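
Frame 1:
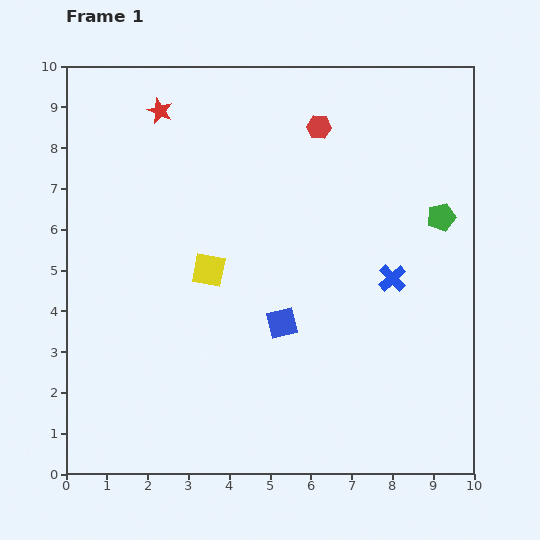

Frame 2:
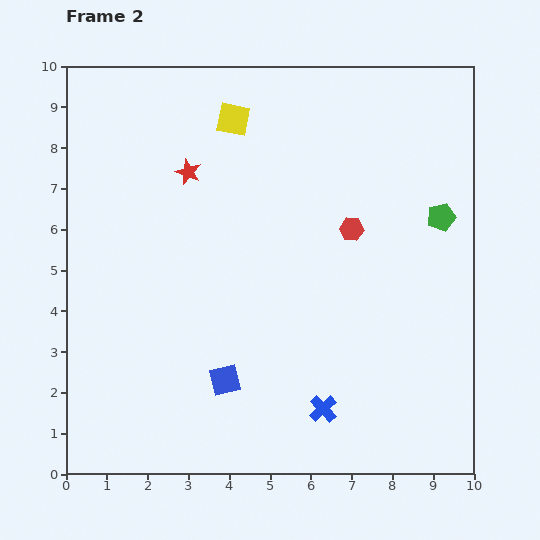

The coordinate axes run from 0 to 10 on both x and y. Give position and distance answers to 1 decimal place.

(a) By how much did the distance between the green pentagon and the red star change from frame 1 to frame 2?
-1.1

Distance in frame 1: 7.4. Distance in frame 2: 6.3.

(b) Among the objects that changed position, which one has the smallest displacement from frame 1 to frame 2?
the red star

(moved 1.7)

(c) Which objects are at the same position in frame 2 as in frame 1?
the green pentagon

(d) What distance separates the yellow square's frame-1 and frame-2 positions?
3.7

The yellow square moved from (3.5, 5.0) to (4.1, 8.7), a distance of √(0.6² + 3.7²) ≈ 3.7.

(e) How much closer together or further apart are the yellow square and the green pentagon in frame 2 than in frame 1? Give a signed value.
-0.2

Distance in frame 1: 5.8. Distance in frame 2: 5.6.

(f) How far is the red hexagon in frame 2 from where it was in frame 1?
2.6

The red hexagon moved from (6.2, 8.5) to (7.0, 6.0), a distance of √(0.8² + 2.5²) ≈ 2.6.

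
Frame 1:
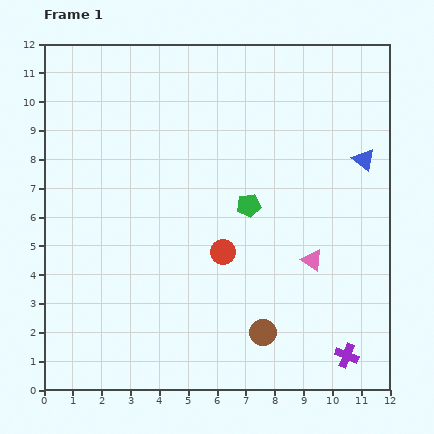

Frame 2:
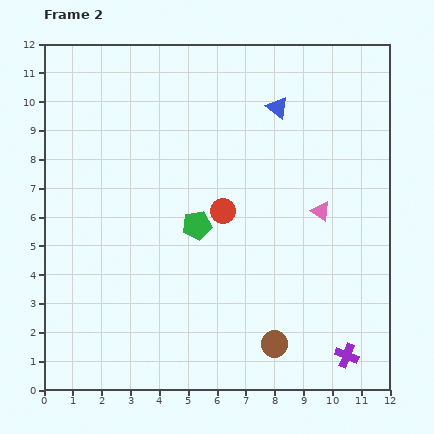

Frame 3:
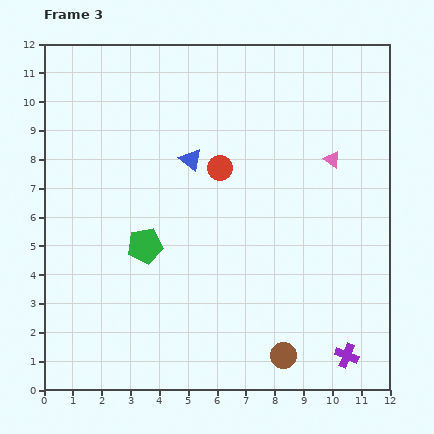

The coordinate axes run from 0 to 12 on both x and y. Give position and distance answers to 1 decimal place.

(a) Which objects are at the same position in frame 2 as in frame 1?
the purple cross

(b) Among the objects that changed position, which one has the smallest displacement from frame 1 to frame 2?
the brown circle

(moved 0.6)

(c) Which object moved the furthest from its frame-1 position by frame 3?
the blue triangle

(moved 6.0; next 3.9)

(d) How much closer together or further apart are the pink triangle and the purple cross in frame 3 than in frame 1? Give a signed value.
+3.3

Distance in frame 1: 3.5. Distance in frame 3: 6.8.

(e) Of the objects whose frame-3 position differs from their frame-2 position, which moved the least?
the brown circle

(moved 0.5)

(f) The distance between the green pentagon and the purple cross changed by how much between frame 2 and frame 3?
+1.1

Distance in frame 2: 6.9. Distance in frame 3: 8.0.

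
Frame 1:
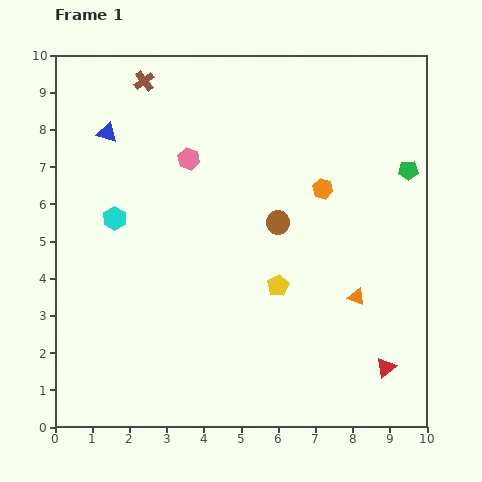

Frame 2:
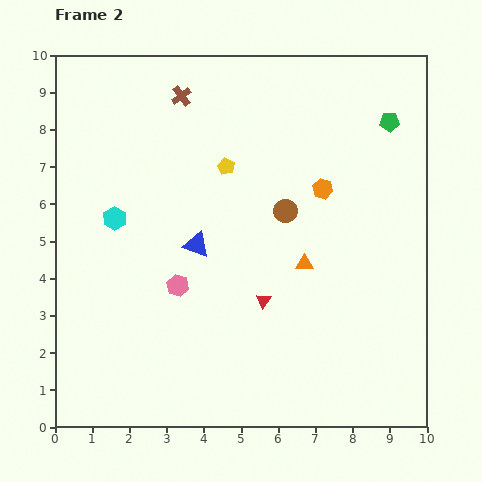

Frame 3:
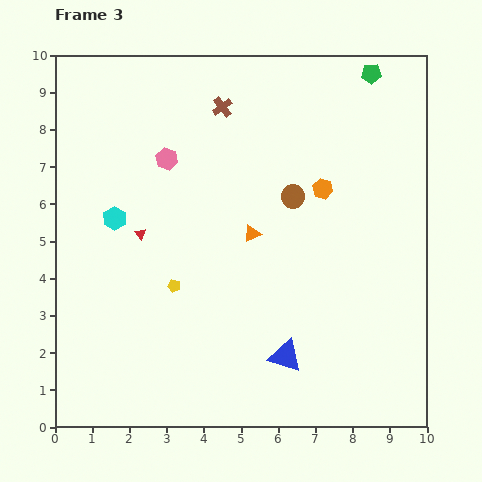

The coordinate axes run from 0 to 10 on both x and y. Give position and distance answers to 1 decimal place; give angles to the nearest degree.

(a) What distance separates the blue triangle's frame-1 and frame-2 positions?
3.8

The blue triangle moved from (1.4, 7.9) to (3.8, 4.9), a distance of √(2.4² + 3.0²) ≈ 3.8.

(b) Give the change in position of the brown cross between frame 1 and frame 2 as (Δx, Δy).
(1.0, -0.4)

The brown cross was at (2.4, 9.3) in frame 1 and (3.4, 8.9) in frame 2.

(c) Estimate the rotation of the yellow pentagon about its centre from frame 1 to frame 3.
30° counter-clockwise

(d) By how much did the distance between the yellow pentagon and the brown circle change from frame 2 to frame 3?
+2.0

Distance in frame 2: 2.0. Distance in frame 3: 4.0.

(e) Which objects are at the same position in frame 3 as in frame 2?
the orange hexagon, the cyan hexagon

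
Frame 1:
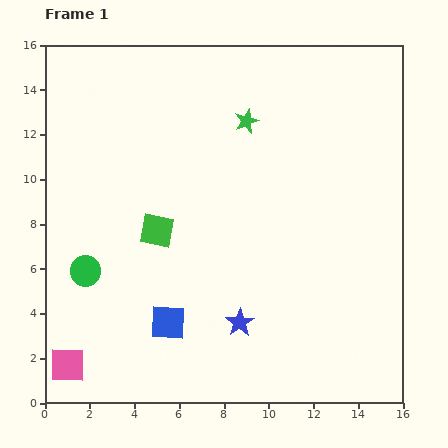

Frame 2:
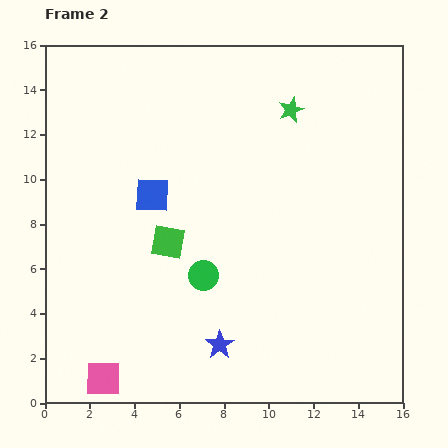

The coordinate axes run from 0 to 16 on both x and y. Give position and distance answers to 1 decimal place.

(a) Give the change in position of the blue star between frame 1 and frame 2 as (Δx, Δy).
(-0.9, -1.0)

The blue star was at (8.7, 3.6) in frame 1 and (7.8, 2.6) in frame 2.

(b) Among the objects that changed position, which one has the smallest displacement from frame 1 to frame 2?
the green square

(moved 0.7)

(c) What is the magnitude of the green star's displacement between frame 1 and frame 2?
2.1

The green star moved from (9.0, 12.6) to (11.0, 13.1), a distance of √(2.0² + 0.5²) ≈ 2.1.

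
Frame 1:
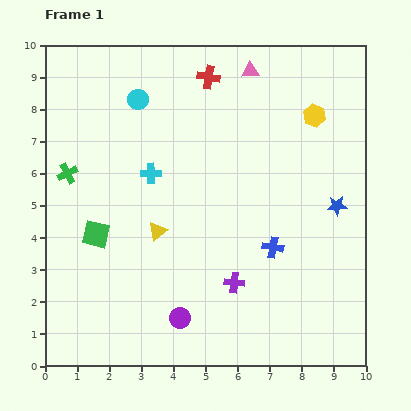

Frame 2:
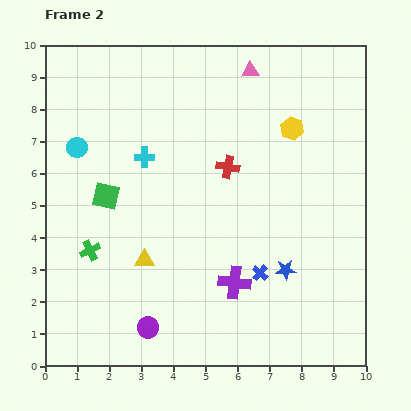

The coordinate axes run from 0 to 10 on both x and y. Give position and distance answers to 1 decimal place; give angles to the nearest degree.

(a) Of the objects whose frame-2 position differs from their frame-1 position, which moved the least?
the cyan cross

(moved 0.5)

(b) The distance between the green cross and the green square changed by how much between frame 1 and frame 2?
-0.3

Distance in frame 1: 2.1. Distance in frame 2: 1.8.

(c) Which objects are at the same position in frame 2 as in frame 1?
the purple cross, the pink triangle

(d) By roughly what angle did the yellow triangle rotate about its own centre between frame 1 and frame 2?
39° clockwise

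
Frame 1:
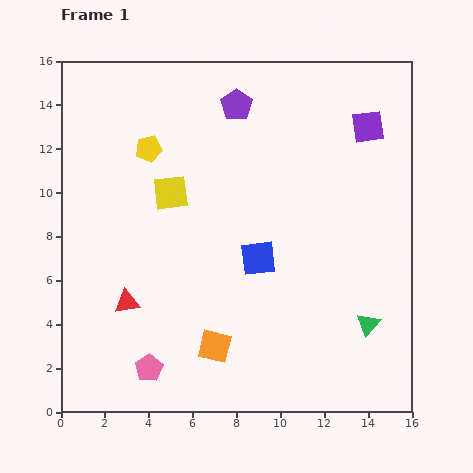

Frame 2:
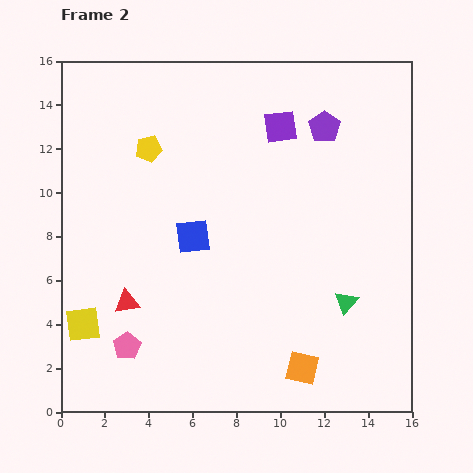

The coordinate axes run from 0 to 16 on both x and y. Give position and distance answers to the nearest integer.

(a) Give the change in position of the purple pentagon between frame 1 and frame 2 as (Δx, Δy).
(4, -1)

The purple pentagon was at (8, 14) in frame 1 and (12, 13) in frame 2.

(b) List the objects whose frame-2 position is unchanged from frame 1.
the red triangle, the yellow pentagon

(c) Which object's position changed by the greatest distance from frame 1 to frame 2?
the yellow square

(moved 7; next 4)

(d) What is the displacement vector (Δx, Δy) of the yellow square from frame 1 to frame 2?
(-4, -6)

The yellow square was at (5, 10) in frame 1 and (1, 4) in frame 2.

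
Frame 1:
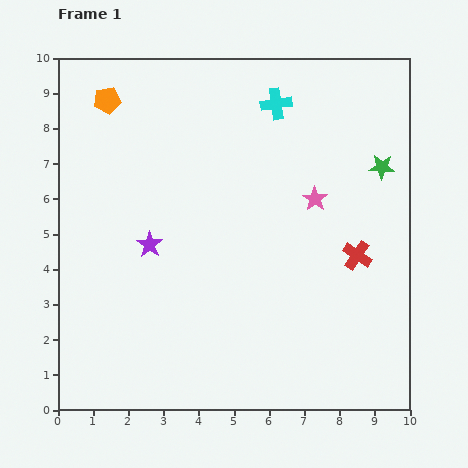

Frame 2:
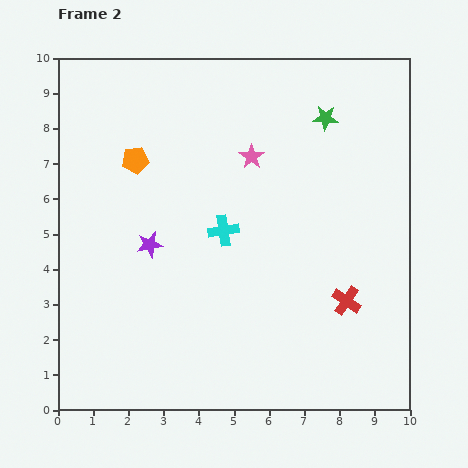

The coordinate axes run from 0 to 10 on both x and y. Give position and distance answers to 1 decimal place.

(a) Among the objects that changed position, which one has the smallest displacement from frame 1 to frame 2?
the red cross

(moved 1.3)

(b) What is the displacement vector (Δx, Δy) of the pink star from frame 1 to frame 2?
(-1.8, 1.2)

The pink star was at (7.3, 6.0) in frame 1 and (5.5, 7.2) in frame 2.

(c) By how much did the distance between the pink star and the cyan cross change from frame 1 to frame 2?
-0.7

Distance in frame 1: 2.9. Distance in frame 2: 2.2.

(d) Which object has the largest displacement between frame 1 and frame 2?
the cyan cross

(moved 3.9; next 2.2)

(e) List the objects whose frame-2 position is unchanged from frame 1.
the purple star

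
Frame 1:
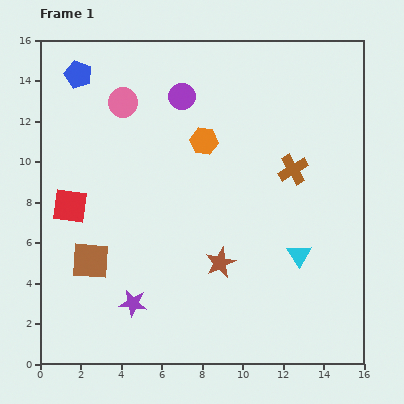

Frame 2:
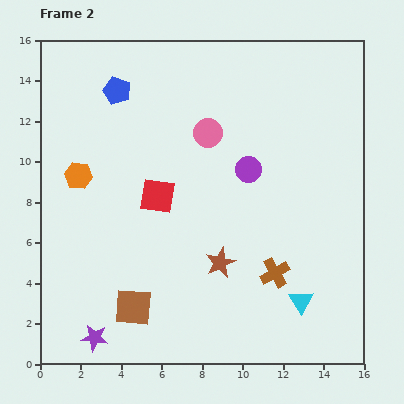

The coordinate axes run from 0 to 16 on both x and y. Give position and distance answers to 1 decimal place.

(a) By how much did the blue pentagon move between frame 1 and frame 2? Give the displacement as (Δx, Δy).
(1.9, -0.8)

The blue pentagon was at (1.9, 14.3) in frame 1 and (3.8, 13.5) in frame 2.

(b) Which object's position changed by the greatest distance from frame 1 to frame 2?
the orange hexagon

(moved 6.4; next 5.2)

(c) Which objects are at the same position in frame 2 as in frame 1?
the brown star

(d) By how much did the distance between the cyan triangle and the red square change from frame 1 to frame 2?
-2.8

Distance in frame 1: 11.6. Distance in frame 2: 8.8.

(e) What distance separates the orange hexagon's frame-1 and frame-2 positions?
6.4

The orange hexagon moved from (8.1, 11.0) to (1.9, 9.3), a distance of √(6.2² + 1.7²) ≈ 6.4.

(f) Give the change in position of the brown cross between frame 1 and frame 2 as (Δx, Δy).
(-0.9, -5.1)

The brown cross was at (12.5, 9.6) in frame 1 and (11.6, 4.5) in frame 2.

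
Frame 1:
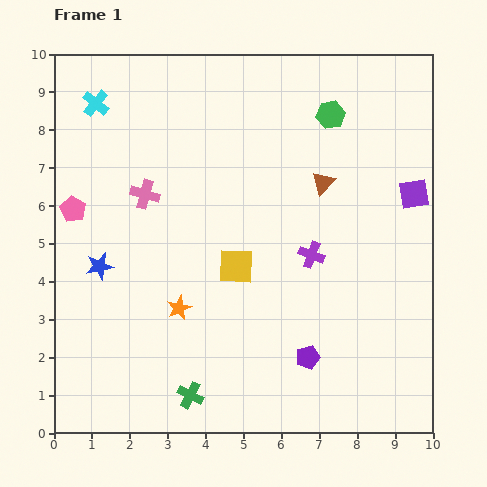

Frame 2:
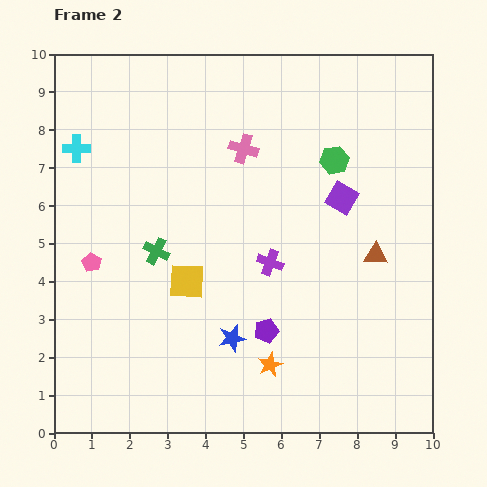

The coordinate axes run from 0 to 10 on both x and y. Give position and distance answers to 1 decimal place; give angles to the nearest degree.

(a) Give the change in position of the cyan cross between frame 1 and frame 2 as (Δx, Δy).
(-0.5, -1.2)

The cyan cross was at (1.1, 8.7) in frame 1 and (0.6, 7.5) in frame 2.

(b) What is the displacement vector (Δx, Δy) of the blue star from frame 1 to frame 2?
(3.5, -1.9)

The blue star was at (1.2, 4.4) in frame 1 and (4.7, 2.5) in frame 2.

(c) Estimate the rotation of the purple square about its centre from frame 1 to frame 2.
39° clockwise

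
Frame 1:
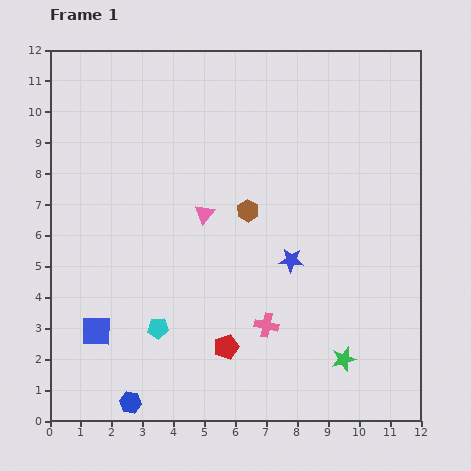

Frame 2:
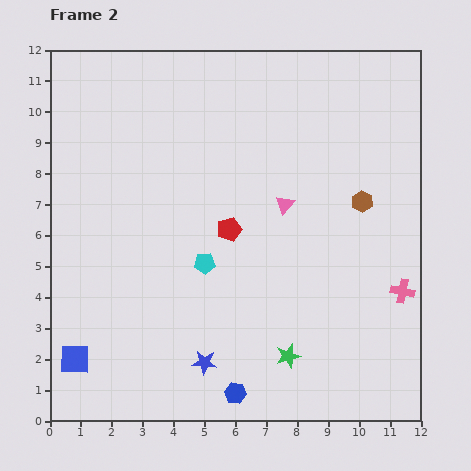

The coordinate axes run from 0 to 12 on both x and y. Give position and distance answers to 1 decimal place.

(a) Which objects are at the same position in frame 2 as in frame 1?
none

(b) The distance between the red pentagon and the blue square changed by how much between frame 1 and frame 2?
+2.3

Distance in frame 1: 4.2. Distance in frame 2: 6.5.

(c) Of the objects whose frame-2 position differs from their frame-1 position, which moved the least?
the blue square

(moved 1.1)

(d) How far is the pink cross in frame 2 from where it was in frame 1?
4.5

The pink cross moved from (7.0, 3.1) to (11.4, 4.2), a distance of √(4.4² + 1.1²) ≈ 4.5.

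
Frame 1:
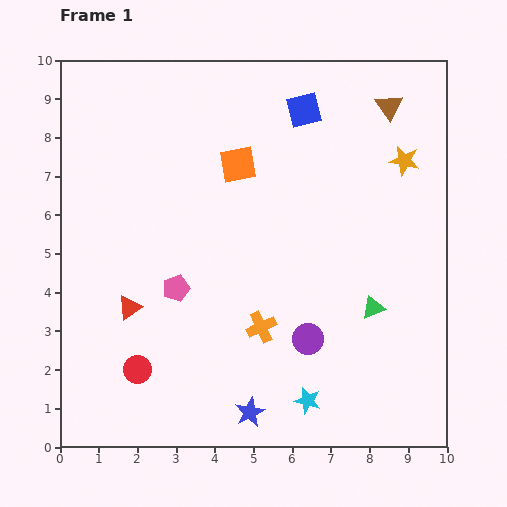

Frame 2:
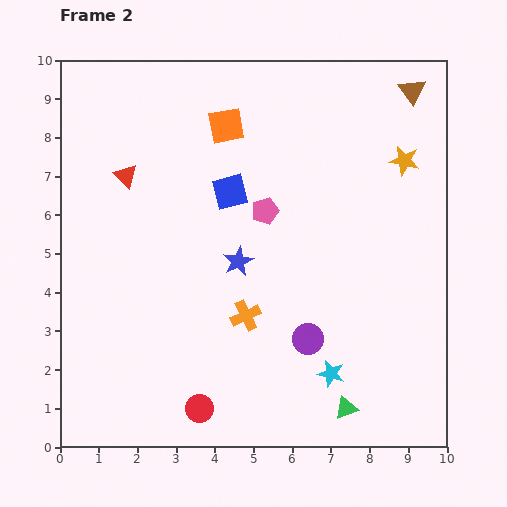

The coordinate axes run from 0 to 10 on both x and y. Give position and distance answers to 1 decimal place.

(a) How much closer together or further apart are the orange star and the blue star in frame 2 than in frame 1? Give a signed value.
-2.6

Distance in frame 1: 7.6. Distance in frame 2: 5.0.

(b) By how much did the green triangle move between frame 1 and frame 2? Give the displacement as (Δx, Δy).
(-0.7, -2.6)

The green triangle was at (8.1, 3.6) in frame 1 and (7.4, 1.0) in frame 2.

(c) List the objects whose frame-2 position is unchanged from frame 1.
the purple circle, the orange star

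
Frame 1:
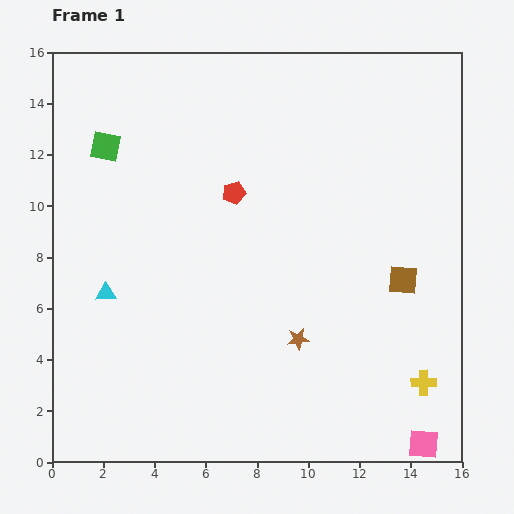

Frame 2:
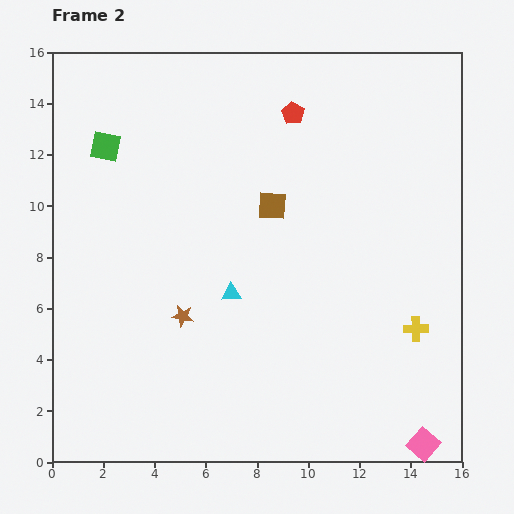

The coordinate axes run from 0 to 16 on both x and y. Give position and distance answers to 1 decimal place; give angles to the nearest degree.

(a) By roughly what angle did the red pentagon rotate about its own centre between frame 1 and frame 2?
27° counter-clockwise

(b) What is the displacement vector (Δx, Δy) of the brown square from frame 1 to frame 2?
(-5.1, 2.9)

The brown square was at (13.7, 7.1) in frame 1 and (8.6, 10.0) in frame 2.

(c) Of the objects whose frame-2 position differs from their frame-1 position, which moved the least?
the yellow cross

(moved 2.1)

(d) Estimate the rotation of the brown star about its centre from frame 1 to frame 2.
16° clockwise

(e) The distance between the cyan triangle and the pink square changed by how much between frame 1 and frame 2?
-4.2

Distance in frame 1: 13.7. Distance in frame 2: 9.5.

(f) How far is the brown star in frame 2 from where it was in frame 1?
4.6

The brown star moved from (9.6, 4.8) to (5.1, 5.7), a distance of √(4.5² + 0.9²) ≈ 4.6.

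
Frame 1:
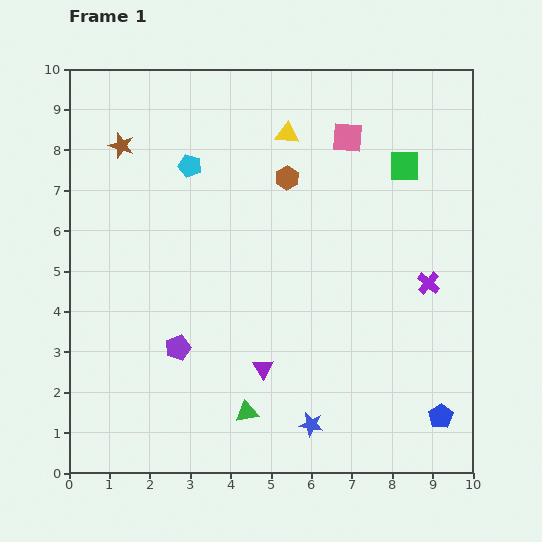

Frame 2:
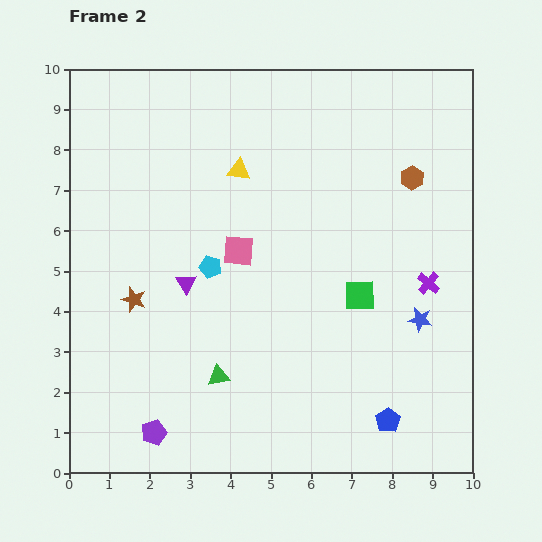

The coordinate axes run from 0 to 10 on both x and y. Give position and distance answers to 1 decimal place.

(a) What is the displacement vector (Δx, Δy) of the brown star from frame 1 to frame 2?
(0.3, -3.8)

The brown star was at (1.3, 8.1) in frame 1 and (1.6, 4.3) in frame 2.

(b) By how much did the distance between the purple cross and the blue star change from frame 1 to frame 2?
-3.6

Distance in frame 1: 4.5. Distance in frame 2: 0.9.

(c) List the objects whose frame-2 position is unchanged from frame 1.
the purple cross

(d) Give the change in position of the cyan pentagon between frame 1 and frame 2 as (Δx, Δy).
(0.5, -2.5)

The cyan pentagon was at (3.0, 7.6) in frame 1 and (3.5, 5.1) in frame 2.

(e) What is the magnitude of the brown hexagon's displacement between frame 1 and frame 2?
3.1

The brown hexagon moved from (5.4, 7.3) to (8.5, 7.3), a distance of √(3.1² + 0.0²) ≈ 3.1.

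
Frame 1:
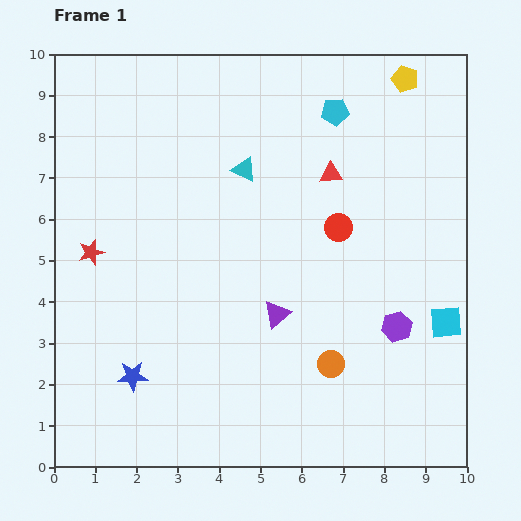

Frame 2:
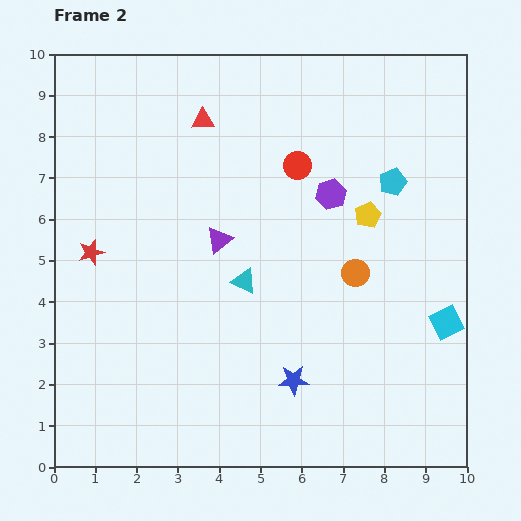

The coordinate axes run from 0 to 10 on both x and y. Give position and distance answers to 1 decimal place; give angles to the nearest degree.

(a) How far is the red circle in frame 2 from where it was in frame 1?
1.8

The red circle moved from (6.9, 5.8) to (5.9, 7.3), a distance of √(1.0² + 1.5²) ≈ 1.8.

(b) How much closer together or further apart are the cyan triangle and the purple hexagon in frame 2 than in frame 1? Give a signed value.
-2.3

Distance in frame 1: 5.3. Distance in frame 2: 3.0.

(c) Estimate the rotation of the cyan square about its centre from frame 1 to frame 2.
22° counter-clockwise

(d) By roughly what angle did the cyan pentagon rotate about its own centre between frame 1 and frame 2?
15° counter-clockwise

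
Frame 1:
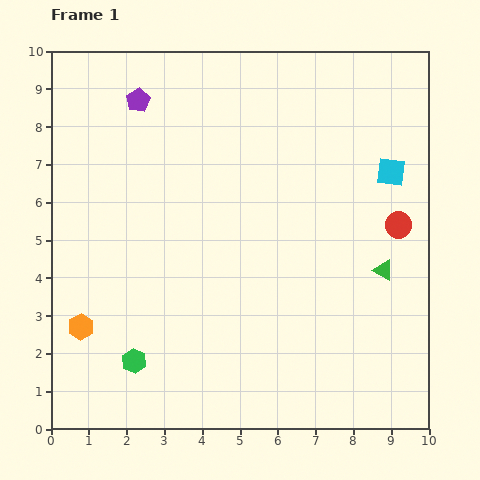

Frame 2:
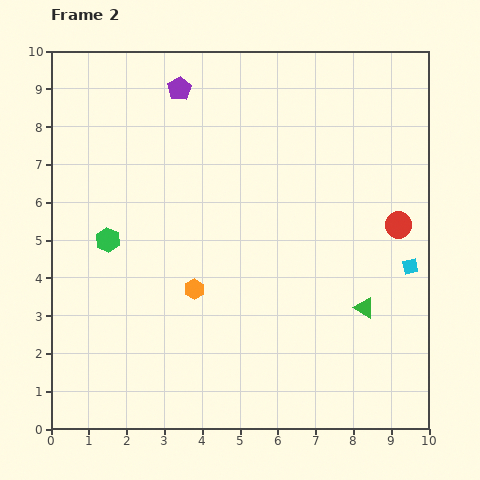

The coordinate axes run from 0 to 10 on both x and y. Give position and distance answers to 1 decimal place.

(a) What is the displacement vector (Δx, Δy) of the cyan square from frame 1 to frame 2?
(0.5, -2.5)

The cyan square was at (9.0, 6.8) in frame 1 and (9.5, 4.3) in frame 2.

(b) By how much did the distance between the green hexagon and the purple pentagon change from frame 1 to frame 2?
-2.5

Distance in frame 1: 6.9. Distance in frame 2: 4.4.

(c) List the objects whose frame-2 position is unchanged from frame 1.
the red circle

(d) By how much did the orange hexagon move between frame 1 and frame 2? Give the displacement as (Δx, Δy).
(3.0, 1.0)

The orange hexagon was at (0.8, 2.7) in frame 1 and (3.8, 3.7) in frame 2.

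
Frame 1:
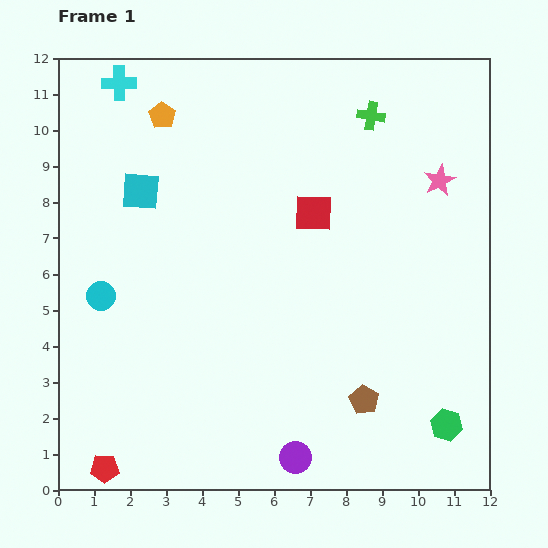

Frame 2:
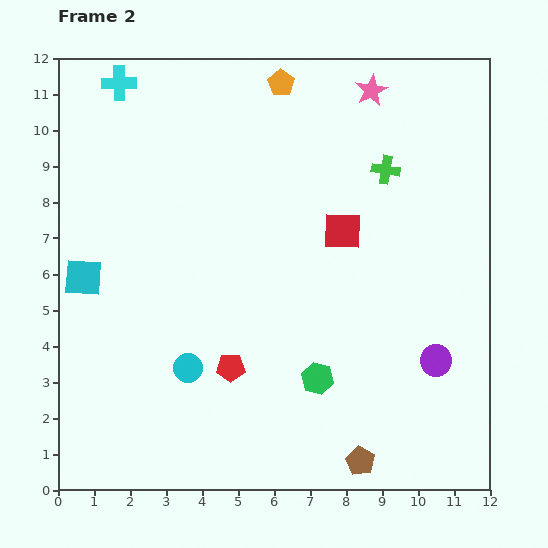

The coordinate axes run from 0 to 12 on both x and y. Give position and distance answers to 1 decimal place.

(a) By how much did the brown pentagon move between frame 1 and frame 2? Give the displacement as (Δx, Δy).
(-0.1, -1.7)

The brown pentagon was at (8.5, 2.5) in frame 1 and (8.4, 0.8) in frame 2.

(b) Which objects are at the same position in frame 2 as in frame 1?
the cyan cross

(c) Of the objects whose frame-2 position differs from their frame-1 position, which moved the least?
the red square

(moved 0.9)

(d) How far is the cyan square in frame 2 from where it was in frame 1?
2.9

The cyan square moved from (2.3, 8.3) to (0.7, 5.9), a distance of √(1.6² + 2.4²) ≈ 2.9.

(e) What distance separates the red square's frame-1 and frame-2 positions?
0.9

The red square moved from (7.1, 7.7) to (7.9, 7.2), a distance of √(0.8² + 0.5²) ≈ 0.9.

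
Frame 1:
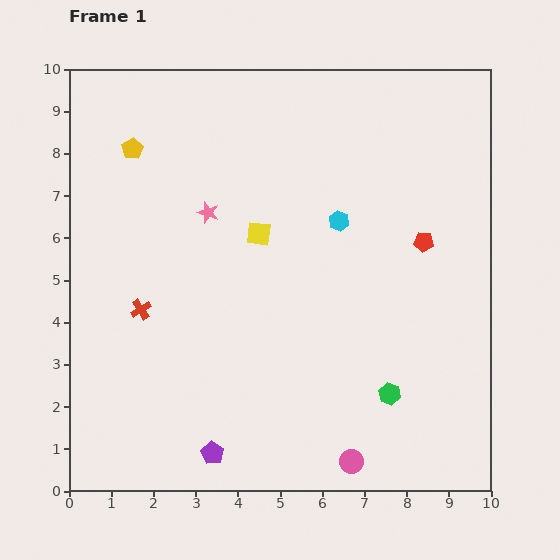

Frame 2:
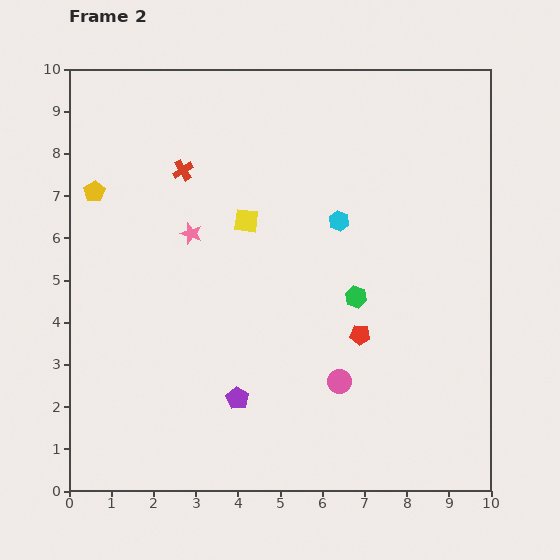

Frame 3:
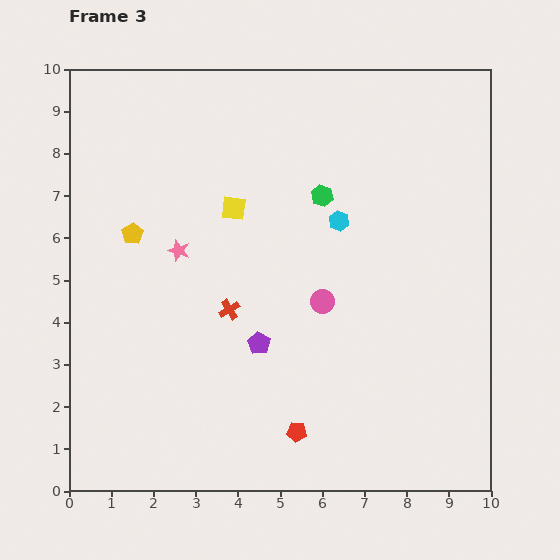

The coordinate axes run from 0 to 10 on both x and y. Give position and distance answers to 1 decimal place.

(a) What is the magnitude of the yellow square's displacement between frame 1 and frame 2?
0.4

The yellow square moved from (4.5, 6.1) to (4.2, 6.4), a distance of √(0.3² + 0.3²) ≈ 0.4.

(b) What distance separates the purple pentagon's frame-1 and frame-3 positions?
2.8

The purple pentagon moved from (3.4, 0.9) to (4.5, 3.5), a distance of √(1.1² + 2.6²) ≈ 2.8.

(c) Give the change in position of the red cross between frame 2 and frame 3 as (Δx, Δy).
(1.1, -3.3)

The red cross was at (2.7, 7.6) in frame 2 and (3.8, 4.3) in frame 3.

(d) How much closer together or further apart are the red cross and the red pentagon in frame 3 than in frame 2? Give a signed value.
-2.4

Distance in frame 2: 5.7. Distance in frame 3: 3.3.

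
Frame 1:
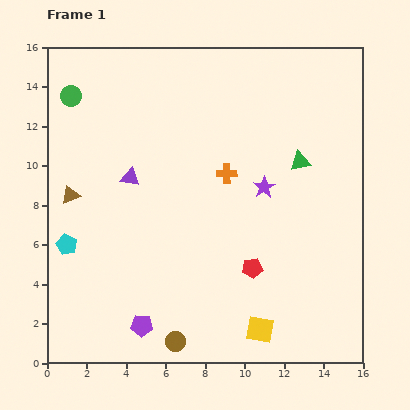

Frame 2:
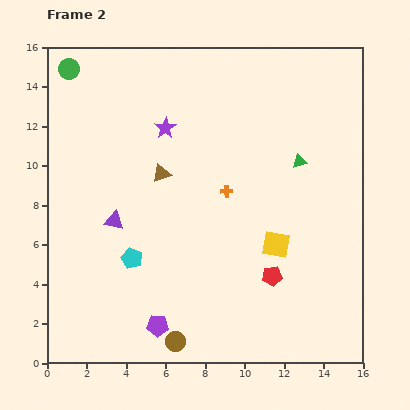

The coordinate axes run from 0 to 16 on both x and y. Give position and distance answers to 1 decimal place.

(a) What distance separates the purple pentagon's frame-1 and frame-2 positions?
0.8

The purple pentagon moved from (4.8, 1.9) to (5.6, 1.9), a distance of √(0.8² + 0.0²) ≈ 0.8.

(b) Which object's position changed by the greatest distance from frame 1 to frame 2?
the purple star

(moved 5.8; next 4.7)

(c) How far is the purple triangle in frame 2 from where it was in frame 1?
2.3

The purple triangle moved from (4.2, 9.4) to (3.4, 7.2), a distance of √(0.8² + 2.2²) ≈ 2.3.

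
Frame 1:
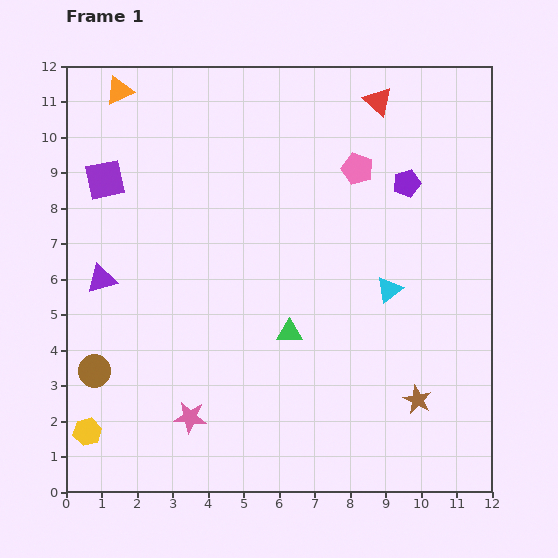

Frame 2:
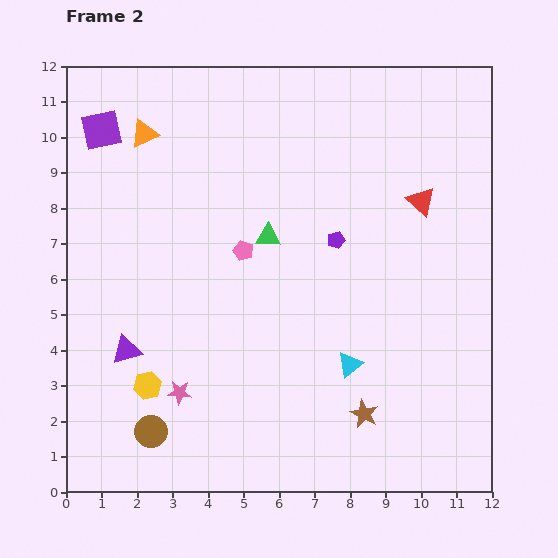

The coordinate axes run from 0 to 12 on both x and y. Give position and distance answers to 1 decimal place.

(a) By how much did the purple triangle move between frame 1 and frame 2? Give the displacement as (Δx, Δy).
(0.7, -2.0)

The purple triangle was at (1.0, 6.0) in frame 1 and (1.7, 4.0) in frame 2.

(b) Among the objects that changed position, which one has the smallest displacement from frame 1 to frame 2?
the pink star

(moved 0.8)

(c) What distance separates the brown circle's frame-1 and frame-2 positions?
2.3

The brown circle moved from (0.8, 3.4) to (2.4, 1.7), a distance of √(1.6² + 1.7²) ≈ 2.3.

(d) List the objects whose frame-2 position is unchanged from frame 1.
none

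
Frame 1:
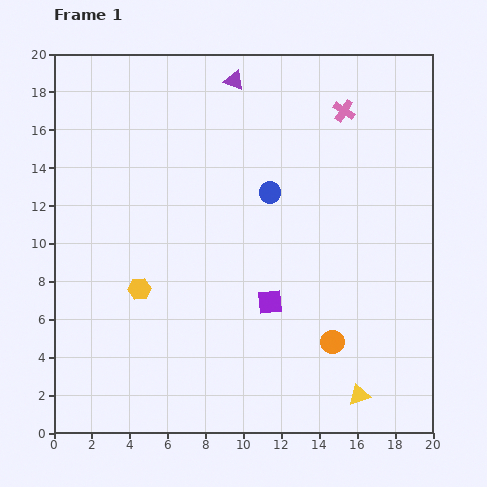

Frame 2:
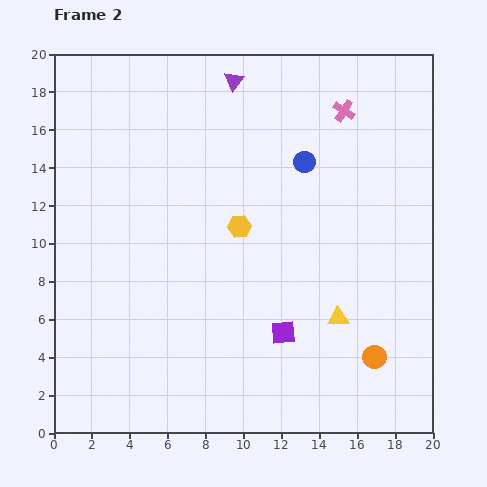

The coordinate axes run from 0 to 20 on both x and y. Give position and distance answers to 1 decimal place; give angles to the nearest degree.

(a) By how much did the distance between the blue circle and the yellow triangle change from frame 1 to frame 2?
-3.3

Distance in frame 1: 11.7. Distance in frame 2: 8.4.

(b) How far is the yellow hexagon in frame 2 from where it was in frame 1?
6.2

The yellow hexagon moved from (4.5, 7.6) to (9.8, 10.9), a distance of √(5.3² + 3.3²) ≈ 6.2.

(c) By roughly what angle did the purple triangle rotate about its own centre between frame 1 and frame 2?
46° clockwise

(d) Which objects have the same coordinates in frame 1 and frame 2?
the purple triangle, the pink cross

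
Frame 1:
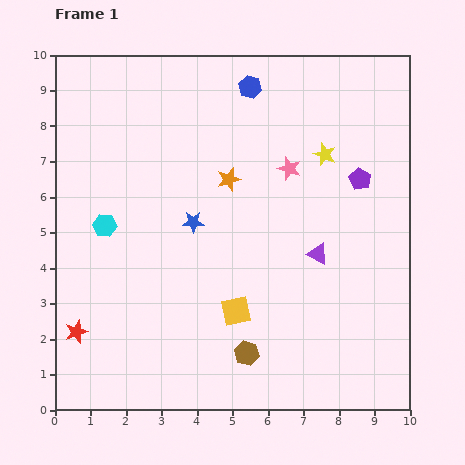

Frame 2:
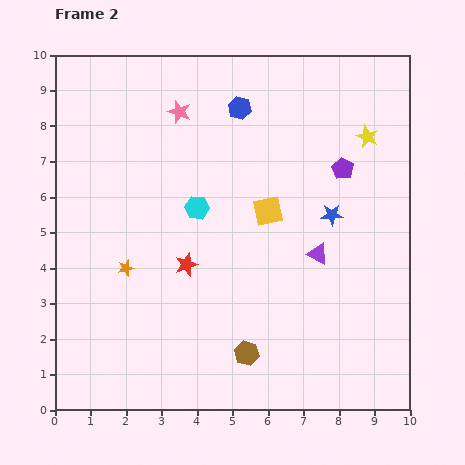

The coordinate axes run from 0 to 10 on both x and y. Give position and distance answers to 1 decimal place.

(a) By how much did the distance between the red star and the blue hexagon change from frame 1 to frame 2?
-3.9

Distance in frame 1: 8.5. Distance in frame 2: 4.6.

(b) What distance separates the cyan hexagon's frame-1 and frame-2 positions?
2.6

The cyan hexagon moved from (1.4, 5.2) to (4.0, 5.7), a distance of √(2.6² + 0.5²) ≈ 2.6.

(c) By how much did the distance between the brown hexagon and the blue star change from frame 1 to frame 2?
+0.6

Distance in frame 1: 4.0. Distance in frame 2: 4.6.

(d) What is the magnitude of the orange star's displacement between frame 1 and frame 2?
3.8

The orange star moved from (4.9, 6.5) to (2.0, 4.0), a distance of √(2.9² + 2.5²) ≈ 3.8.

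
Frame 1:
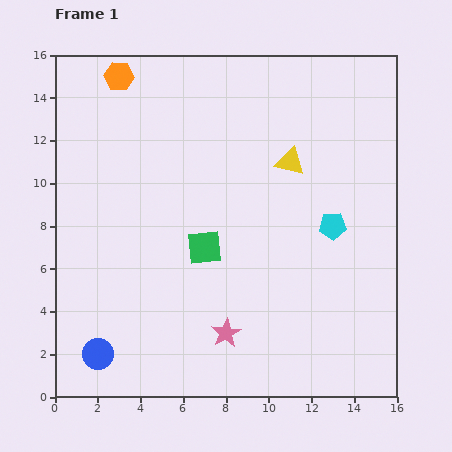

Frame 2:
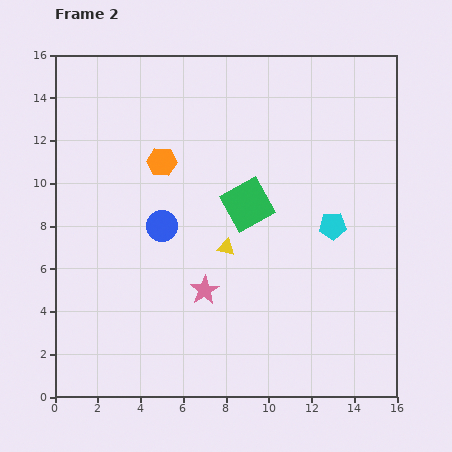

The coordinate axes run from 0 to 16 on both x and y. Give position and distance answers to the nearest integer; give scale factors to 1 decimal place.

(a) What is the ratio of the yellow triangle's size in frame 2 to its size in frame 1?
0.6×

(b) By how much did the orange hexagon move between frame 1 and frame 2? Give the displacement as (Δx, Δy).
(2, -4)

The orange hexagon was at (3, 15) in frame 1 and (5, 11) in frame 2.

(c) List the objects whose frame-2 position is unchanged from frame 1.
the cyan pentagon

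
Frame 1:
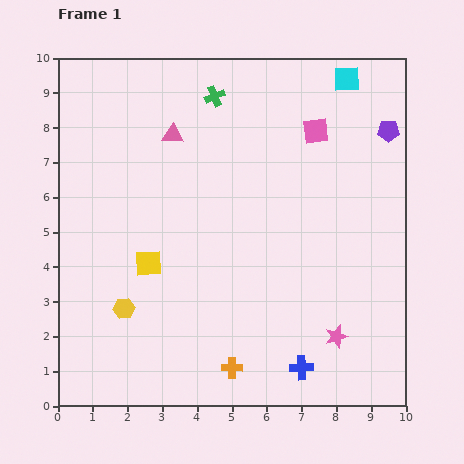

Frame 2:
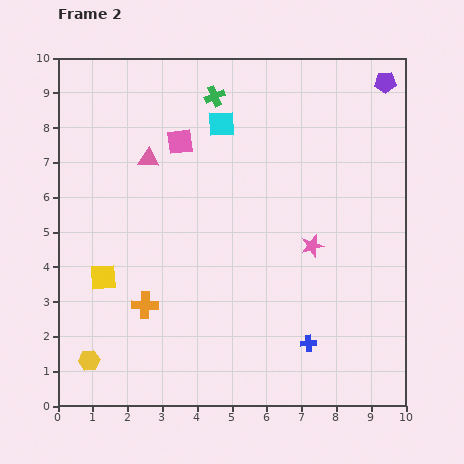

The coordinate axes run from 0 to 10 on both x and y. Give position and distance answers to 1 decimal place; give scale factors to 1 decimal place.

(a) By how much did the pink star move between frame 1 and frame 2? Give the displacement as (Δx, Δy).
(-0.7, 2.6)

The pink star was at (8.0, 2.0) in frame 1 and (7.3, 4.6) in frame 2.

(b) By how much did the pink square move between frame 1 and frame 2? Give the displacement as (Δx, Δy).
(-3.9, -0.3)

The pink square was at (7.4, 7.9) in frame 1 and (3.5, 7.6) in frame 2.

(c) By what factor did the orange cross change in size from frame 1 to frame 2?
1.3×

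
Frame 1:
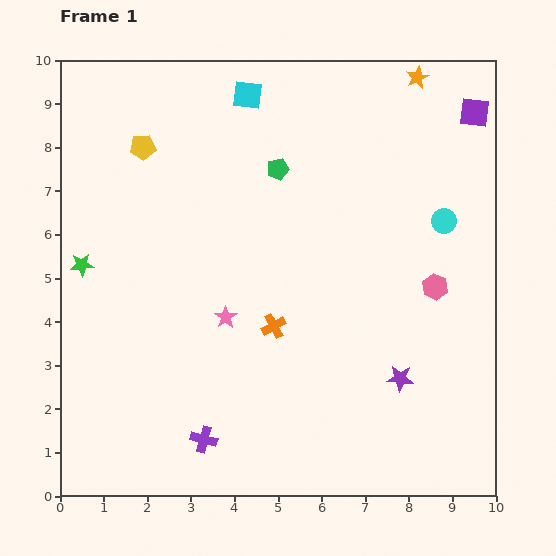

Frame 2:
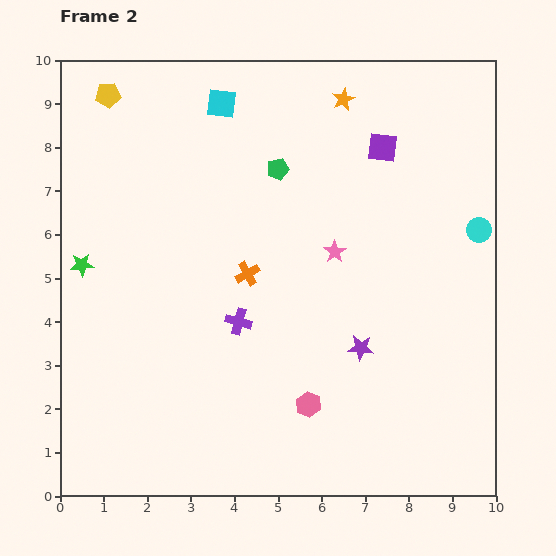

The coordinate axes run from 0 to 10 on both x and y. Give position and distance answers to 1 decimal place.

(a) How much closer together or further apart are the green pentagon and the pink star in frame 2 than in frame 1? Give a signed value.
-1.3

Distance in frame 1: 3.6. Distance in frame 2: 2.3.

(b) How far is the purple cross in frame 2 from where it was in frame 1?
2.8

The purple cross moved from (3.3, 1.3) to (4.1, 4.0), a distance of √(0.8² + 2.7²) ≈ 2.8.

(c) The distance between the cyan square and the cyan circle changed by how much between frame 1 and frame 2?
+1.2

Distance in frame 1: 5.4. Distance in frame 2: 6.6.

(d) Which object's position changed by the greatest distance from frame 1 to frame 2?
the pink hexagon

(moved 4.0; next 2.9)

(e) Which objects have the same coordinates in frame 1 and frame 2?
the green pentagon, the green star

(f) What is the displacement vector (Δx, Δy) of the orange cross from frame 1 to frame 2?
(-0.6, 1.2)

The orange cross was at (4.9, 3.9) in frame 1 and (4.3, 5.1) in frame 2.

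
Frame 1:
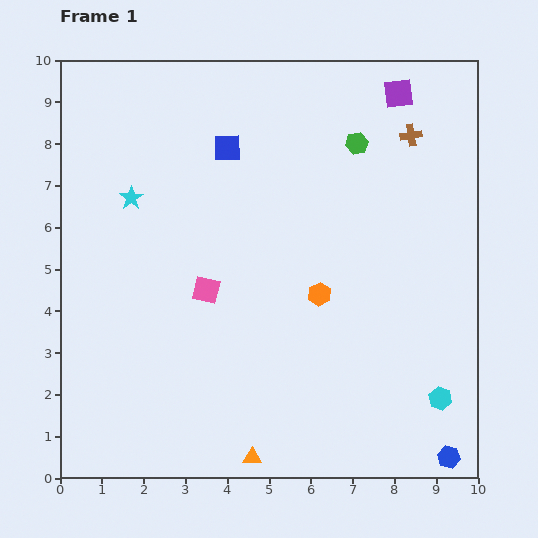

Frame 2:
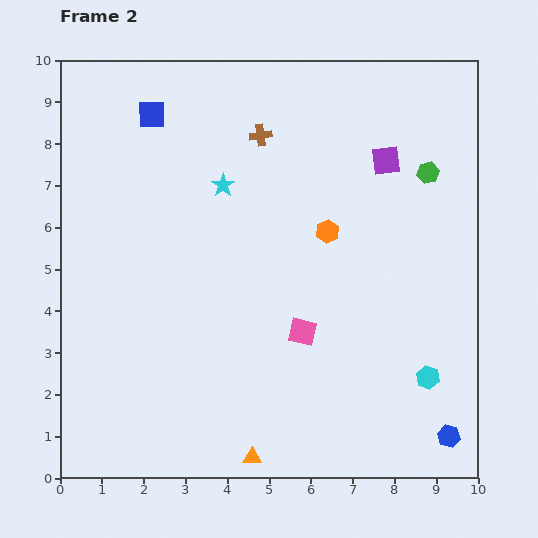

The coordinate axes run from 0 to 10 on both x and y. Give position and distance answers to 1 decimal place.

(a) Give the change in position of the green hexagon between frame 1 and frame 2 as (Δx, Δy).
(1.7, -0.7)

The green hexagon was at (7.1, 8.0) in frame 1 and (8.8, 7.3) in frame 2.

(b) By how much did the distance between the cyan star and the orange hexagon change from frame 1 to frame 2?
-2.4

Distance in frame 1: 5.1. Distance in frame 2: 2.7.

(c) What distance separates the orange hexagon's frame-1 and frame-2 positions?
1.5

The orange hexagon moved from (6.2, 4.4) to (6.4, 5.9), a distance of √(0.2² + 1.5²) ≈ 1.5.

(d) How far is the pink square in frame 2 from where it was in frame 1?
2.5

The pink square moved from (3.5, 4.5) to (5.8, 3.5), a distance of √(2.3² + 1.0²) ≈ 2.5.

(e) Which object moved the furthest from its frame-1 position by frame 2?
the brown cross

(moved 3.6; next 2.5)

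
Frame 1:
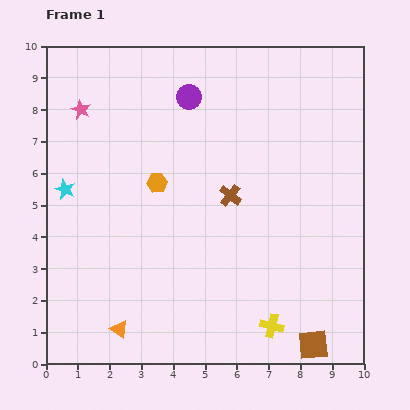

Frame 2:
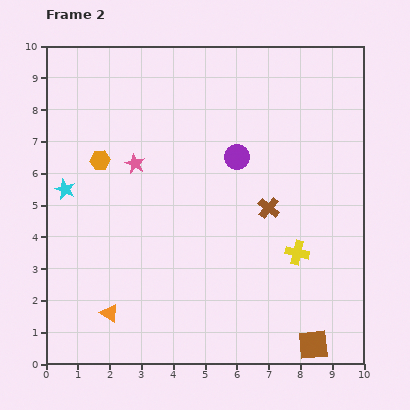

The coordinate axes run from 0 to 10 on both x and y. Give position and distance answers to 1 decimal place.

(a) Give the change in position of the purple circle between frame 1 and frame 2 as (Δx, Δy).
(1.5, -1.9)

The purple circle was at (4.5, 8.4) in frame 1 and (6.0, 6.5) in frame 2.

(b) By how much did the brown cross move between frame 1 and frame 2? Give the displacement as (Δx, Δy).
(1.2, -0.4)

The brown cross was at (5.8, 5.3) in frame 1 and (7.0, 4.9) in frame 2.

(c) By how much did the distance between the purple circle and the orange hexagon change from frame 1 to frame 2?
+1.4

Distance in frame 1: 2.9. Distance in frame 2: 4.3.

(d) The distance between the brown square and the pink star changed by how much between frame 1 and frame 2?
-2.4

Distance in frame 1: 10.4. Distance in frame 2: 8.0.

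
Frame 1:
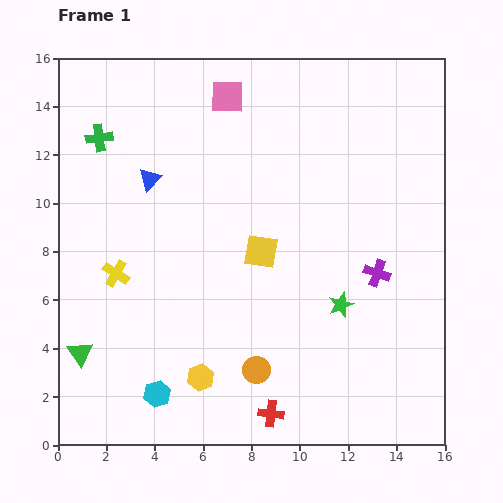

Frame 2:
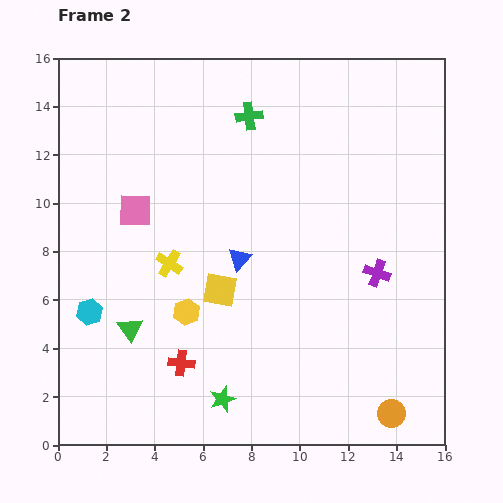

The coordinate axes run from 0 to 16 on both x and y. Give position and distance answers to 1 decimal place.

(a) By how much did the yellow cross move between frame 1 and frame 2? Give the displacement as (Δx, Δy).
(2.2, 0.4)

The yellow cross was at (2.4, 7.1) in frame 1 and (4.6, 7.5) in frame 2.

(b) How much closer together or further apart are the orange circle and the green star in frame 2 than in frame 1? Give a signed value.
+2.6

Distance in frame 1: 4.4. Distance in frame 2: 7.0.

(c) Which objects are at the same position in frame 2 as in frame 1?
the purple cross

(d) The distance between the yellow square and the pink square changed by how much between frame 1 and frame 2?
-1.8

Distance in frame 1: 6.6. Distance in frame 2: 4.8.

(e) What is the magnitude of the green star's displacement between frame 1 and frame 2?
6.3

The green star moved from (11.7, 5.8) to (6.8, 1.9), a distance of √(4.9² + 3.9²) ≈ 6.3.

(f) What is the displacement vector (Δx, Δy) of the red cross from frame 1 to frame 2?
(-3.7, 2.1)

The red cross was at (8.8, 1.3) in frame 1 and (5.1, 3.4) in frame 2.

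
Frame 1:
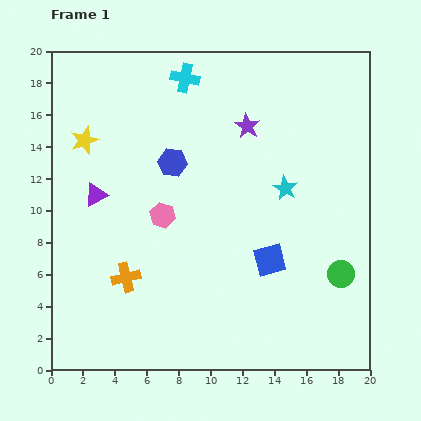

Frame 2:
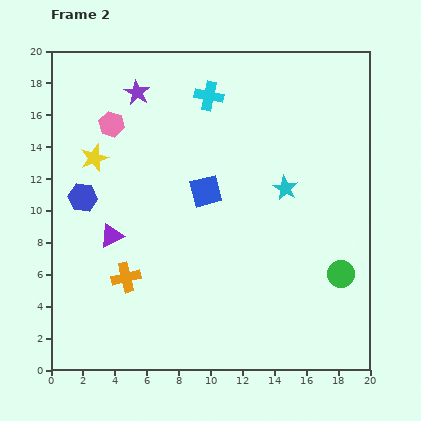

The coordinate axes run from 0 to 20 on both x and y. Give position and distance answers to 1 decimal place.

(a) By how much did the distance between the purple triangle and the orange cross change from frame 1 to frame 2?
-2.7

Distance in frame 1: 5.5. Distance in frame 2: 2.8.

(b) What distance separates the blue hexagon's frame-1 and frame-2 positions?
6.0

The blue hexagon moved from (7.6, 13.0) to (2.0, 10.8), a distance of √(5.6² + 2.2²) ≈ 6.0.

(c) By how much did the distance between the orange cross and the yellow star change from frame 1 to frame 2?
-1.2

Distance in frame 1: 9.0. Distance in frame 2: 7.8.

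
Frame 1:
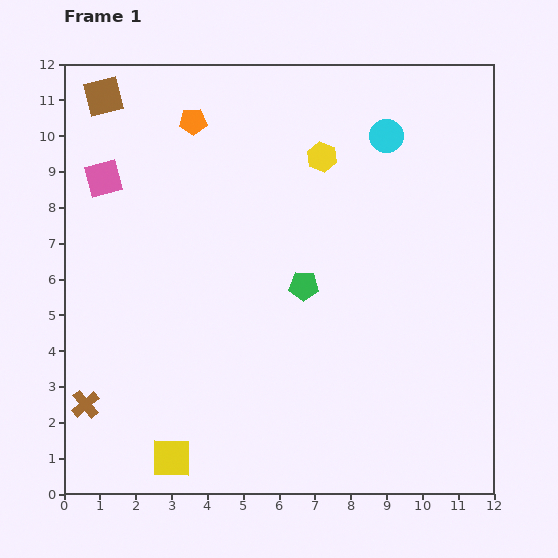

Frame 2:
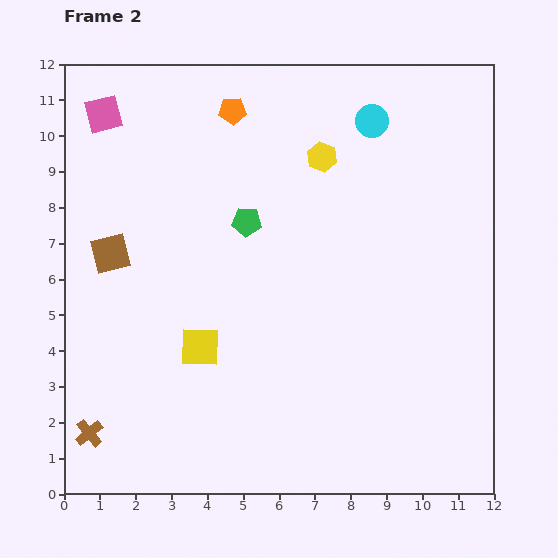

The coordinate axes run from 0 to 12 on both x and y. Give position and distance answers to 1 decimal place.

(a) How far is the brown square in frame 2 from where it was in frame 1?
4.4

The brown square moved from (1.1, 11.1) to (1.3, 6.7), a distance of √(0.2² + 4.4²) ≈ 4.4.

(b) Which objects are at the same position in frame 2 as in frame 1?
the yellow hexagon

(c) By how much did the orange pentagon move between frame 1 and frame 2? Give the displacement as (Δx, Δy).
(1.1, 0.3)

The orange pentagon was at (3.6, 10.4) in frame 1 and (4.7, 10.7) in frame 2.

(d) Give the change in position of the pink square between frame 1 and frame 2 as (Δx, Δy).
(0.0, 1.8)

The pink square was at (1.1, 8.8) in frame 1 and (1.1, 10.6) in frame 2.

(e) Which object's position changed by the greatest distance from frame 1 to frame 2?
the brown square

(moved 4.4; next 3.2)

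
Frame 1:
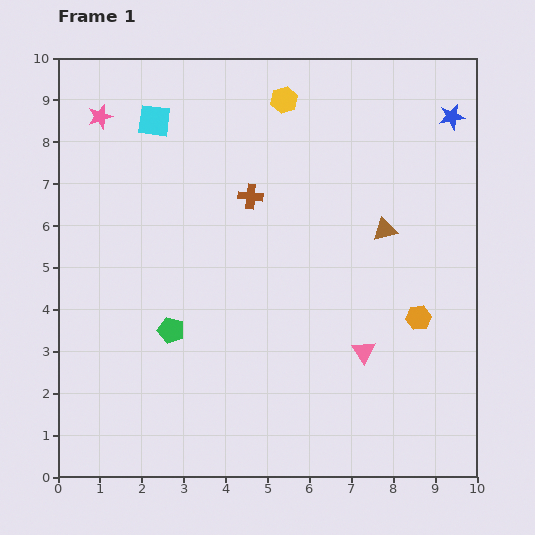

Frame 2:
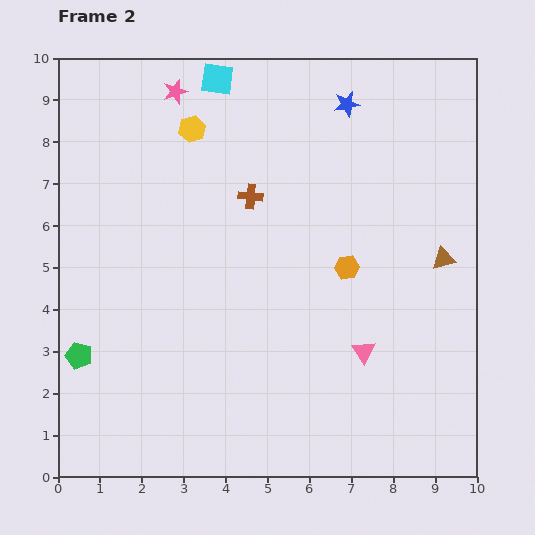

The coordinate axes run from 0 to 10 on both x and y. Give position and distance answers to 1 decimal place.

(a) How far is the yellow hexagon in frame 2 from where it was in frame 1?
2.3

The yellow hexagon moved from (5.4, 9.0) to (3.2, 8.3), a distance of √(2.2² + 0.7²) ≈ 2.3.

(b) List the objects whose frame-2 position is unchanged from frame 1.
the pink triangle, the brown cross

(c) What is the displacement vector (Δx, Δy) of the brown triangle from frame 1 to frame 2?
(1.4, -0.7)

The brown triangle was at (7.8, 5.9) in frame 1 and (9.2, 5.2) in frame 2.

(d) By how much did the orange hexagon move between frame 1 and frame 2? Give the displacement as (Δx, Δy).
(-1.7, 1.2)

The orange hexagon was at (8.6, 3.8) in frame 1 and (6.9, 5.0) in frame 2.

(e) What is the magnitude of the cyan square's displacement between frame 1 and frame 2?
1.8

The cyan square moved from (2.3, 8.5) to (3.8, 9.5), a distance of √(1.5² + 1.0²) ≈ 1.8.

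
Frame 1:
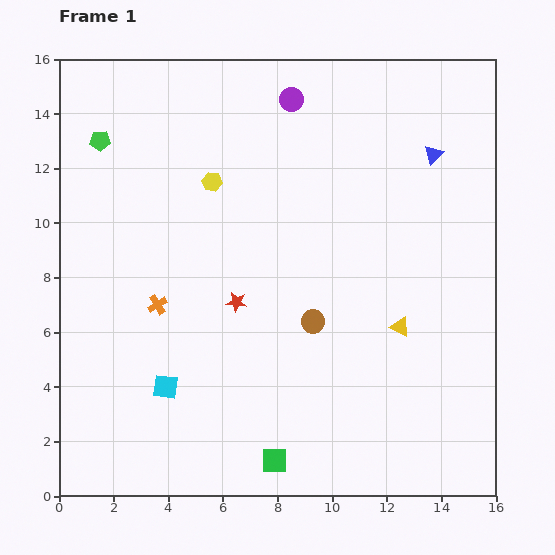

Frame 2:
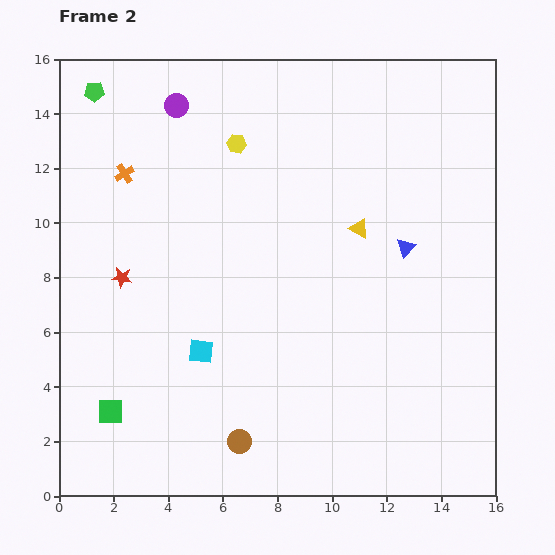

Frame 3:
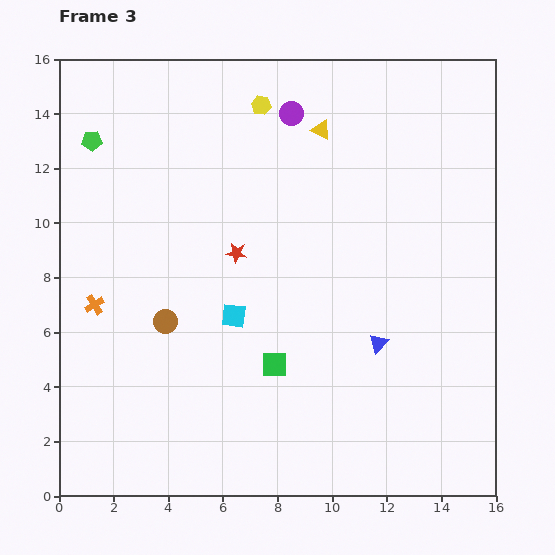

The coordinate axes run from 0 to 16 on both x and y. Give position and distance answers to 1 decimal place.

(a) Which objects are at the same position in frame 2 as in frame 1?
none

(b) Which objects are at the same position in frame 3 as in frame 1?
none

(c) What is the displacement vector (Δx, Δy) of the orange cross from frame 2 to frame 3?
(-1.1, -4.8)

The orange cross was at (2.4, 11.8) in frame 2 and (1.3, 7.0) in frame 3.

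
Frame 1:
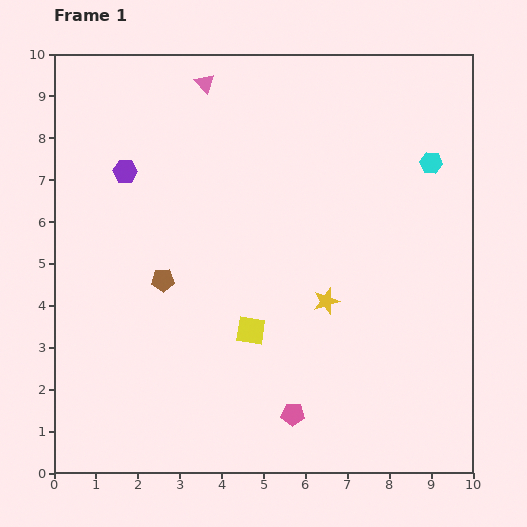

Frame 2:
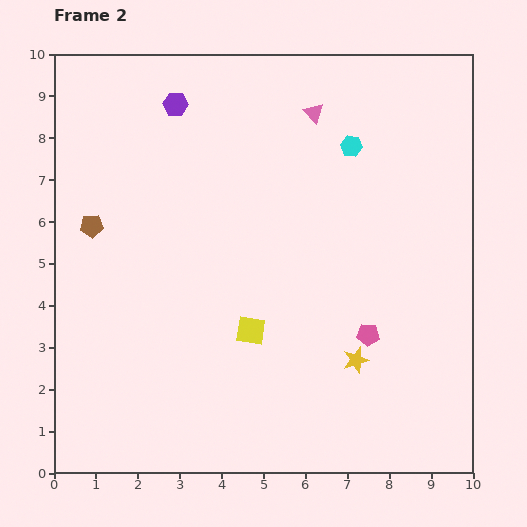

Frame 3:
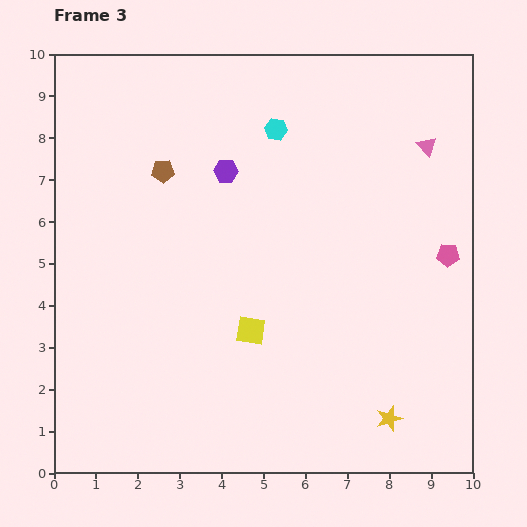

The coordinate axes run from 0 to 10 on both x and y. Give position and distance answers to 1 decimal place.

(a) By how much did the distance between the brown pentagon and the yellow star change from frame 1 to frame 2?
+3.2

Distance in frame 1: 3.9. Distance in frame 2: 7.1.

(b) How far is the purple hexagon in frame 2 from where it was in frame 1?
2.0

The purple hexagon moved from (1.7, 7.2) to (2.9, 8.8), a distance of √(1.2² + 1.6²) ≈ 2.0.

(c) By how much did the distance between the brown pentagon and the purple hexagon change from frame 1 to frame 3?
-1.3

Distance in frame 1: 2.8. Distance in frame 3: 1.5.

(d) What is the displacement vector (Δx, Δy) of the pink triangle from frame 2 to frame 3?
(2.7, -0.8)

The pink triangle was at (6.2, 8.6) in frame 2 and (8.9, 7.8) in frame 3.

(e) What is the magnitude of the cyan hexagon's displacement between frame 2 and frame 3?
1.8

The cyan hexagon moved from (7.1, 7.8) to (5.3, 8.2), a distance of √(1.8² + 0.4²) ≈ 1.8.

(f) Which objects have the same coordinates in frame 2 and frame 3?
the yellow square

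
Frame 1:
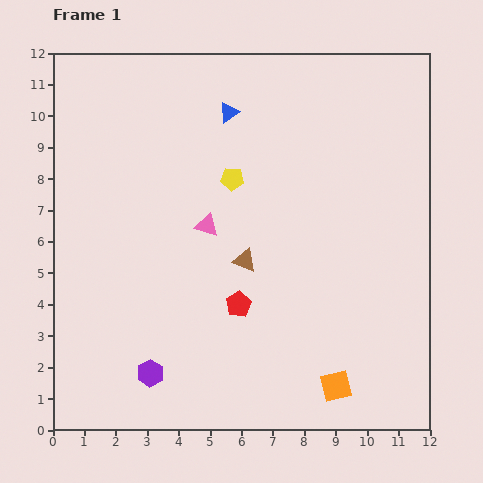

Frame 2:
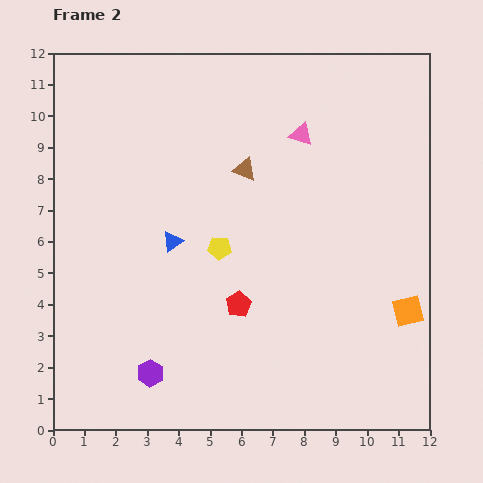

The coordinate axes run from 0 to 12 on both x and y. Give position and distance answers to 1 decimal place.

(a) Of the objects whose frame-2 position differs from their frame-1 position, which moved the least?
the yellow pentagon

(moved 2.2)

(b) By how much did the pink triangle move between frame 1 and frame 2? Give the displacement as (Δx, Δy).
(3.0, 2.9)

The pink triangle was at (4.9, 6.5) in frame 1 and (7.9, 9.4) in frame 2.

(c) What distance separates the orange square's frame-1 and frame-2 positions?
3.3

The orange square moved from (9.0, 1.4) to (11.3, 3.8), a distance of √(2.3² + 2.4²) ≈ 3.3.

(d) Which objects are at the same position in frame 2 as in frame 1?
the red pentagon, the purple hexagon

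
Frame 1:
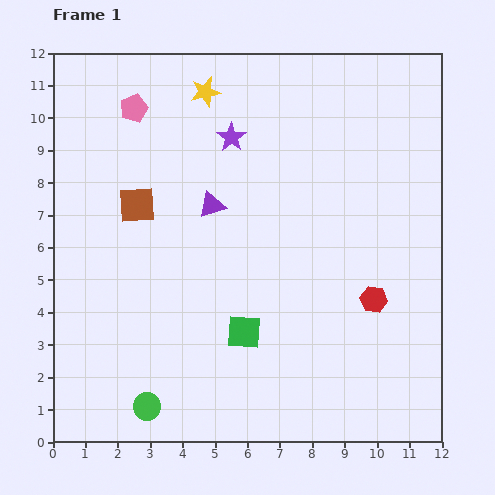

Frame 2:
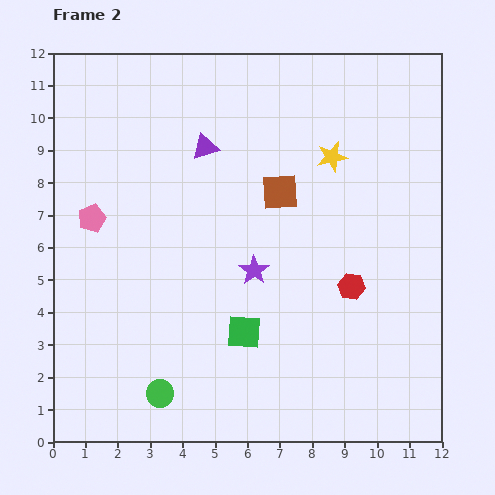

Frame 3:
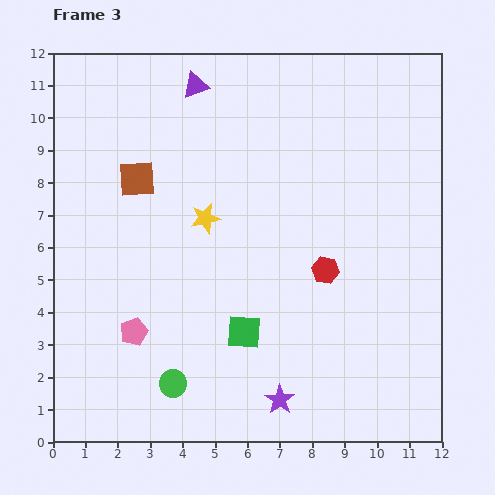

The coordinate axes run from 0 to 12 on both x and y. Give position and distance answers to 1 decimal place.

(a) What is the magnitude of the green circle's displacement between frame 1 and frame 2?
0.6

The green circle moved from (2.9, 1.1) to (3.3, 1.5), a distance of √(0.4² + 0.4²) ≈ 0.6.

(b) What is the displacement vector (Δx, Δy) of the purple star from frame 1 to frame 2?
(0.7, -4.1)

The purple star was at (5.5, 9.4) in frame 1 and (6.2, 5.3) in frame 2.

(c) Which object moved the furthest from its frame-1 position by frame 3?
the purple star

(moved 8.2; next 6.9)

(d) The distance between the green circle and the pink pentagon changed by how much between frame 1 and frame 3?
-7.2

Distance in frame 1: 9.2. Distance in frame 3: 2.0.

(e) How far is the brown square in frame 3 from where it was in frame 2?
4.4

The brown square moved from (7.0, 7.7) to (2.6, 8.1), a distance of √(4.4² + 0.4²) ≈ 4.4.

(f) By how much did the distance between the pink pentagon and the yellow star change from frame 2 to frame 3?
-3.5

Distance in frame 2: 7.6. Distance in frame 3: 4.1.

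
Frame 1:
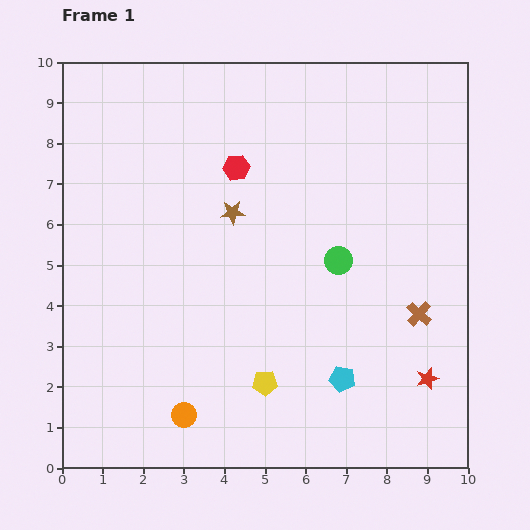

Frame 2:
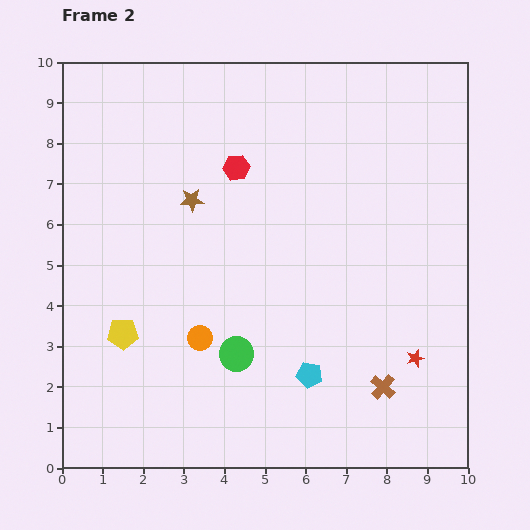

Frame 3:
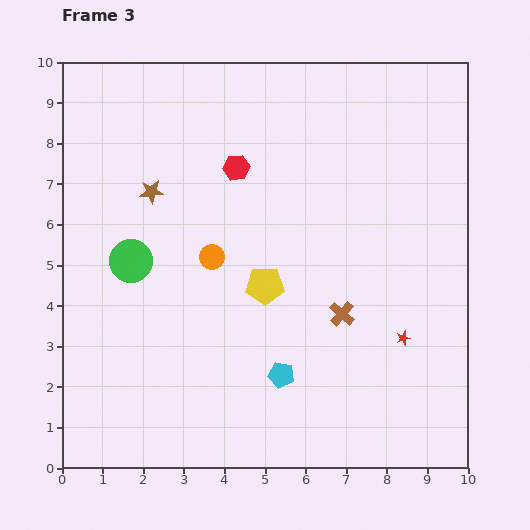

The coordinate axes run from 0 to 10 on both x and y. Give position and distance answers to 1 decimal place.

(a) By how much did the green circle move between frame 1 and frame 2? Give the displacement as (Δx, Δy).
(-2.5, -2.3)

The green circle was at (6.8, 5.1) in frame 1 and (4.3, 2.8) in frame 2.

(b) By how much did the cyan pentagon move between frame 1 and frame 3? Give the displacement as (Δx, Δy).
(-1.5, 0.1)

The cyan pentagon was at (6.9, 2.2) in frame 1 and (5.4, 2.3) in frame 3.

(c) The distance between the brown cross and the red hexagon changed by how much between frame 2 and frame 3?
-2.1

Distance in frame 2: 6.5. Distance in frame 3: 4.4.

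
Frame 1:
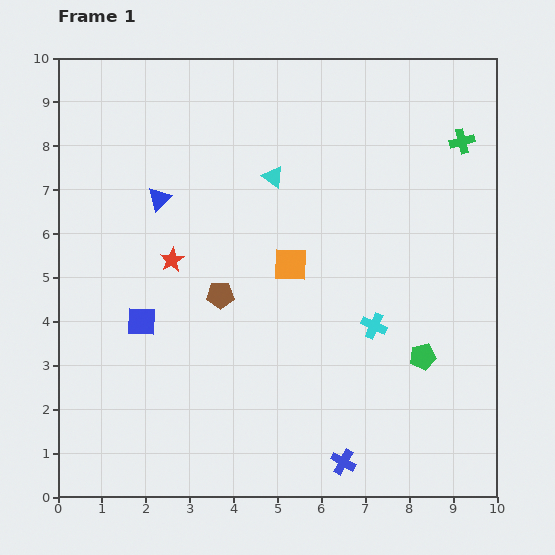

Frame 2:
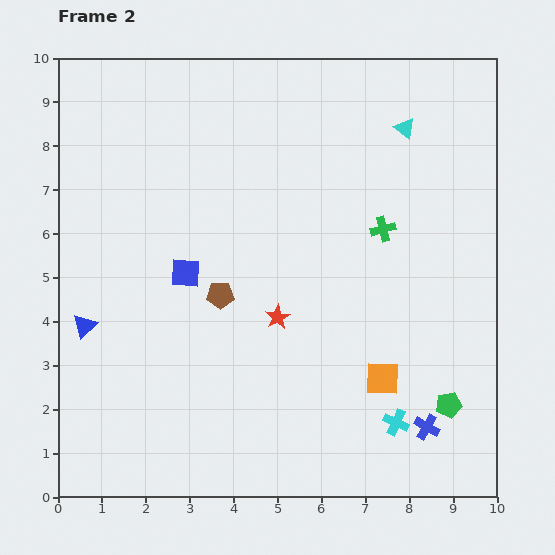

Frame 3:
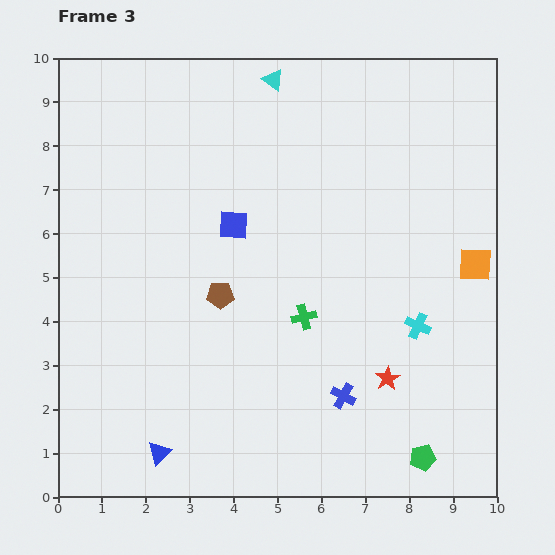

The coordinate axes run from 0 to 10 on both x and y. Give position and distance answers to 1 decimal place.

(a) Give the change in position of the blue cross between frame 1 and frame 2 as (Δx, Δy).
(1.9, 0.8)

The blue cross was at (6.5, 0.8) in frame 1 and (8.4, 1.6) in frame 2.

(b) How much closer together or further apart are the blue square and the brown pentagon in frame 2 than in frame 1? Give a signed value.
-1.0

Distance in frame 1: 1.9. Distance in frame 2: 0.9.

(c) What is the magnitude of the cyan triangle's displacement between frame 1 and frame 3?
2.2

The cyan triangle moved from (4.9, 7.3) to (4.9, 9.5), a distance of √(0.0² + 2.2²) ≈ 2.2.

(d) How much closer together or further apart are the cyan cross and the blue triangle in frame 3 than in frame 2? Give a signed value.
-0.8

Distance in frame 2: 7.4. Distance in frame 3: 6.6.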